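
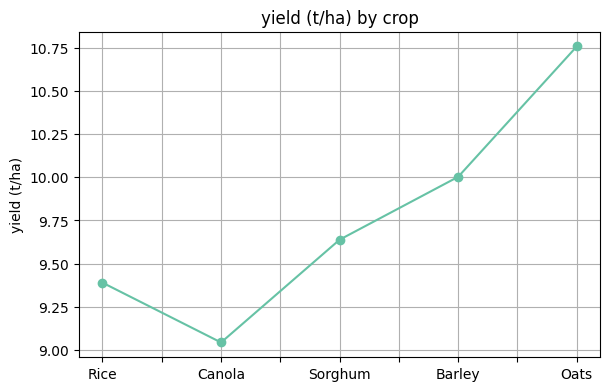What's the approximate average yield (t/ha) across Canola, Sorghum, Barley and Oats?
≈ 9.85

(9.0 + 9.6 + 10.0 + 10.8) / 4 ≈ 9.85.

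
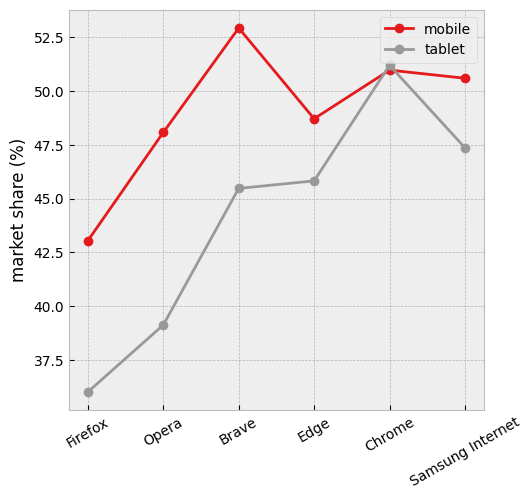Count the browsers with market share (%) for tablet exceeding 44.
4

Above 44: Brave, Edge, Chrome, Samsung Internet.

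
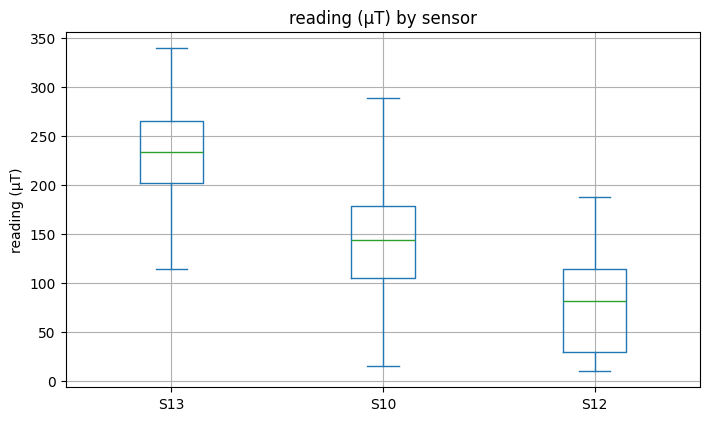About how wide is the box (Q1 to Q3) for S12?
Q3 ≈ 120, Q1 ≈ 20; IQR ≈ 100.

≈ 100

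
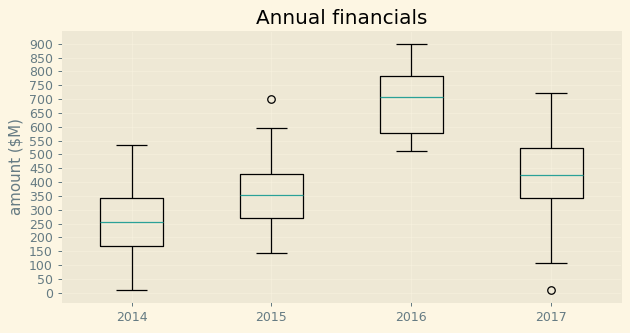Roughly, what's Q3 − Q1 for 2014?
≈ 200

Q3 ≈ 350, Q1 ≈ 150; IQR ≈ 200.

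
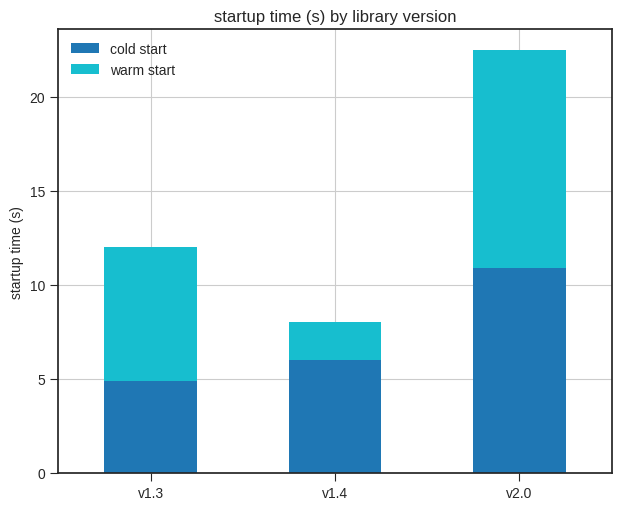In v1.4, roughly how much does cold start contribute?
cold start top ≈ 6, bottom ≈ 0; segment ≈ 6.

≈ 6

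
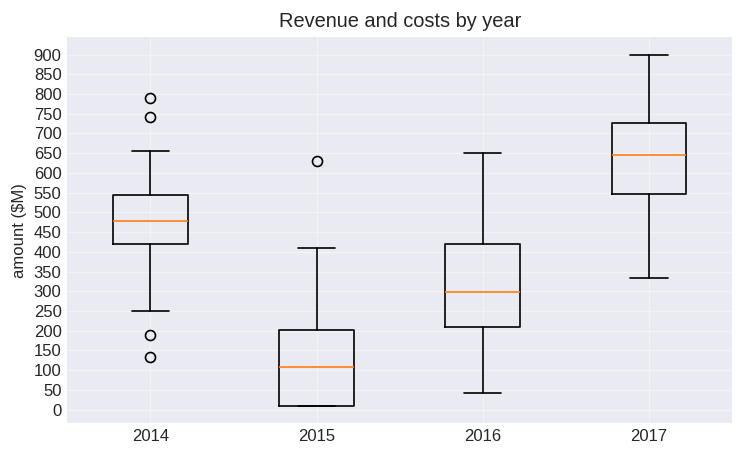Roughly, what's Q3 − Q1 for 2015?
Q3 ≈ 200, Q1 ≈ 0; IQR ≈ 200.

≈ 200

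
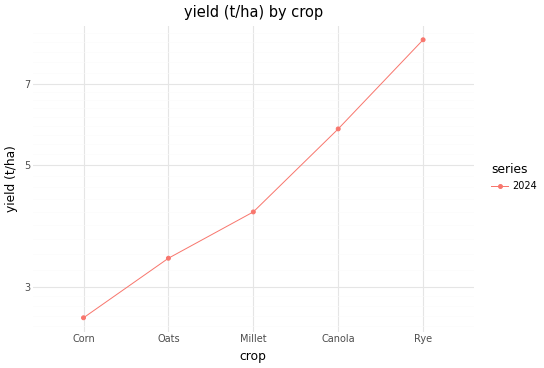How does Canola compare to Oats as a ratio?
Canola ≈ 6.0, Oats ≈ 3.5; 6.0/3.5 ≈ 1.71.

≈ 1.71×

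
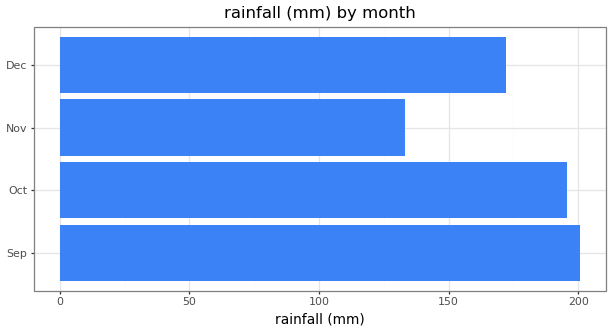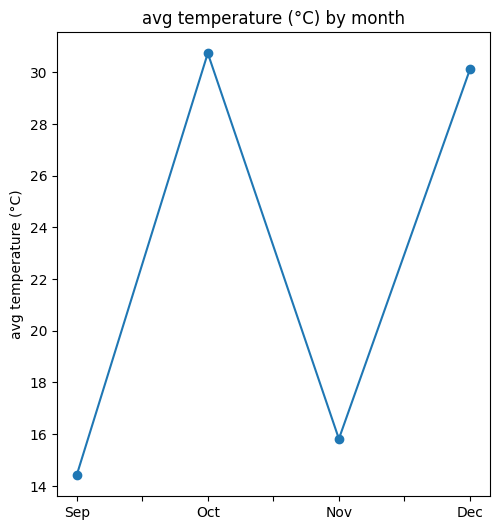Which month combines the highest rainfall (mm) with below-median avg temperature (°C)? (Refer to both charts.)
Chart 2 median avg temperature (°C) ≈ 25; below-median months: Sep, Nov. Among those, Sep has the highest rainfall (mm) (≈ 200).

Sep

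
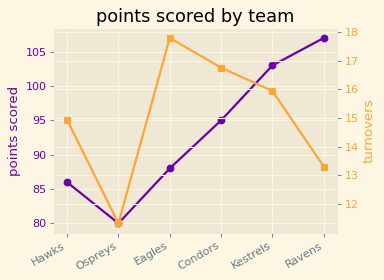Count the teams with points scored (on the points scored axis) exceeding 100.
2

Above 100: Kestrels, Ravens.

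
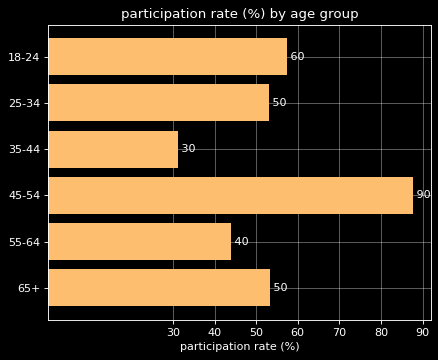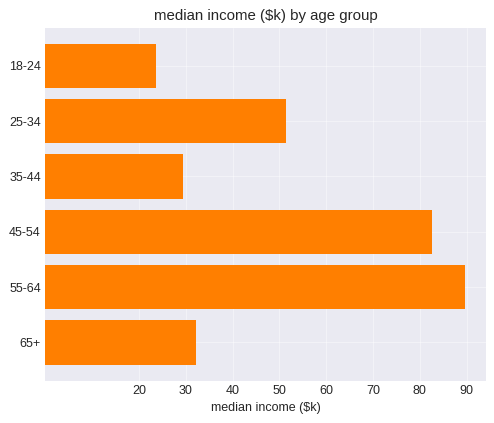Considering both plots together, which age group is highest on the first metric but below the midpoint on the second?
18-24

Chart 2 median median income ($k) ≈ 40; below-median age groups: 18-24, 35-44, 65+. Among those, 18-24 has the highest participation rate (%) (≈ 60).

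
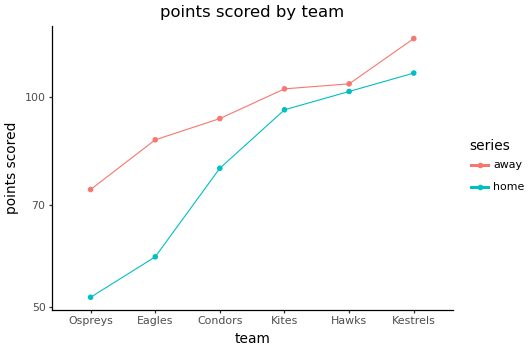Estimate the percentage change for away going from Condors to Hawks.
Condors ≈ 90, Hawks ≈ 100; (100 − 90) / 90 ≈ +11.1%.

≈ +11.1%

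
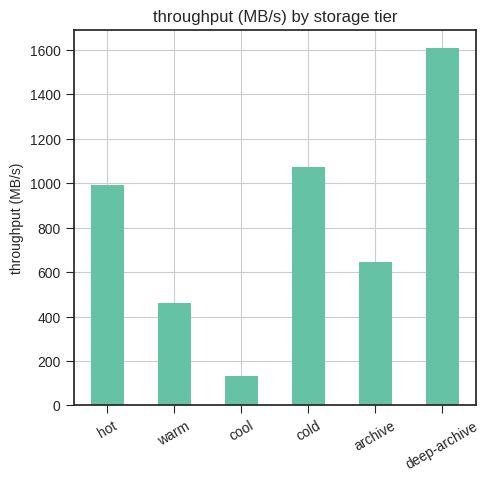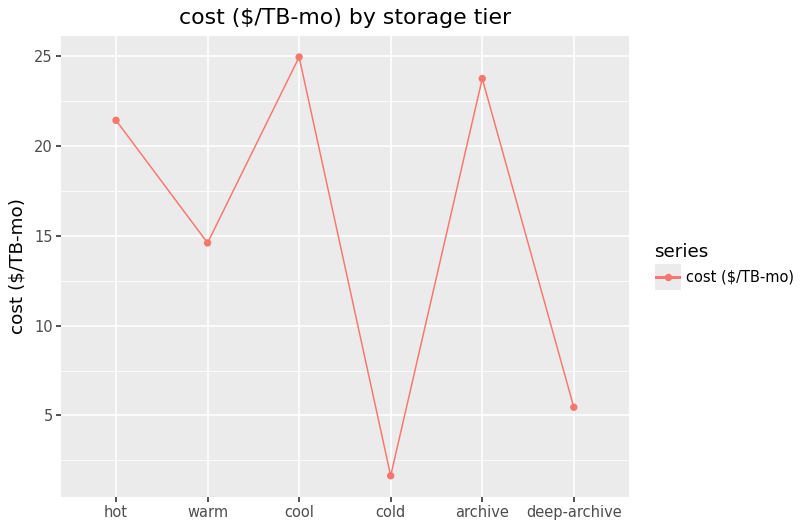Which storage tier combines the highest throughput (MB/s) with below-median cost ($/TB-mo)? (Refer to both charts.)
Chart 2 median cost ($/TB-mo) ≈ 20; below-median storage tiers: warm, cold, deep-archive. Among those, deep-archive has the highest throughput (MB/s) (≈ 1600).

deep-archive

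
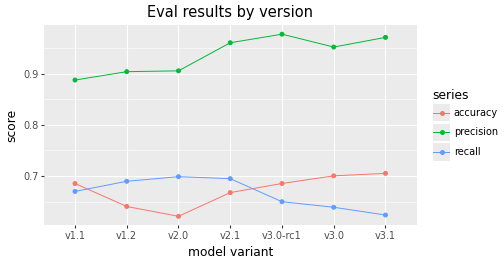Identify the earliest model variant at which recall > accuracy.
v1.1: recall ≈ 0.65 vs accuracy ≈ 0.70 (not yet); v1.2: recall ≈ 0.70 vs accuracy ≈ 0.65 (first crossover).

v1.2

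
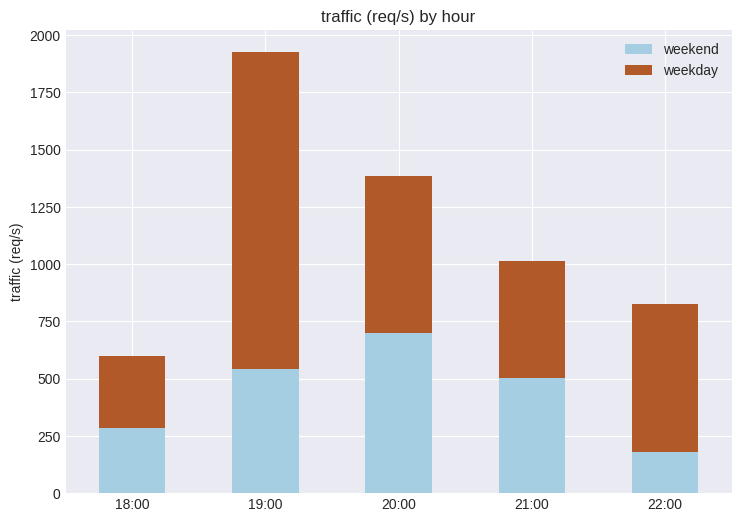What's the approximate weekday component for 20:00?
≈ 800

weekday top ≈ 1400, bottom ≈ 600; segment ≈ 800.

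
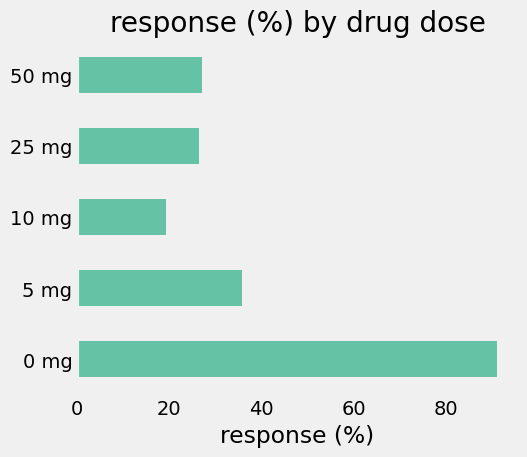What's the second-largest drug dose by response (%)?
Top 3: 0 mg ≈ 90, 5 mg ≈ 40, 50 mg ≈ 30.

5 mg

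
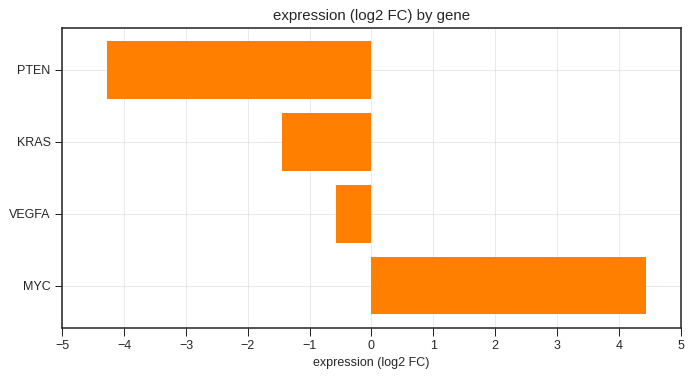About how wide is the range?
Max MYC ≈ 4, min PTEN ≈ -4; range ≈ 8.

≈ 8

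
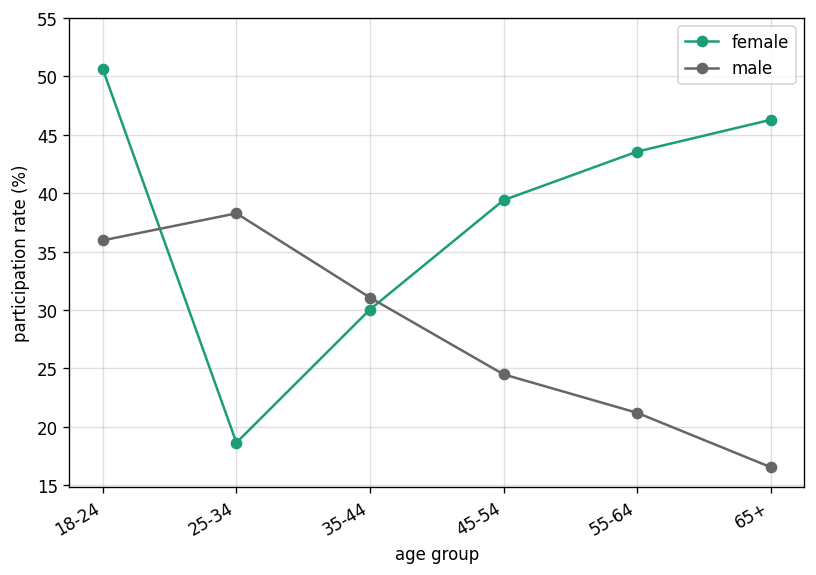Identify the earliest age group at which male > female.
18-24: male ≈ 35 vs female ≈ 50 (not yet); 25-34: male ≈ 40 vs female ≈ 20 (first crossover).

25-34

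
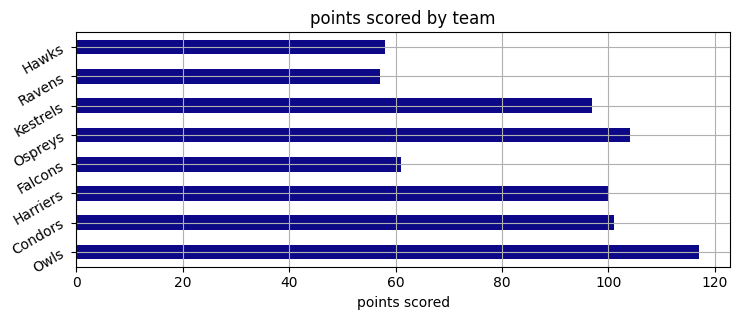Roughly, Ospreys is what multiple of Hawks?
Ospreys ≈ 100, Hawks ≈ 60; 100/60 ≈ 1.67.

≈ 1.67×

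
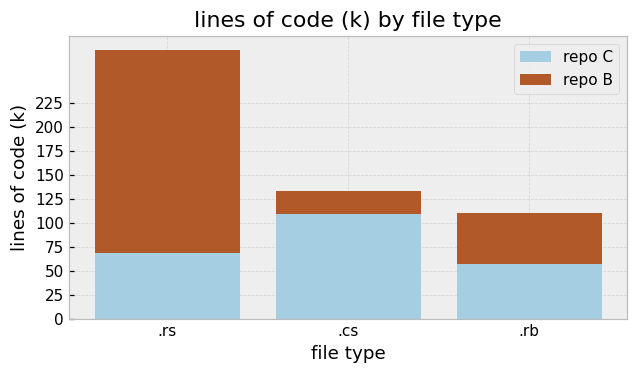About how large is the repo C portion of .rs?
repo C top ≈ 75, bottom ≈ 0; segment ≈ 75.

≈ 75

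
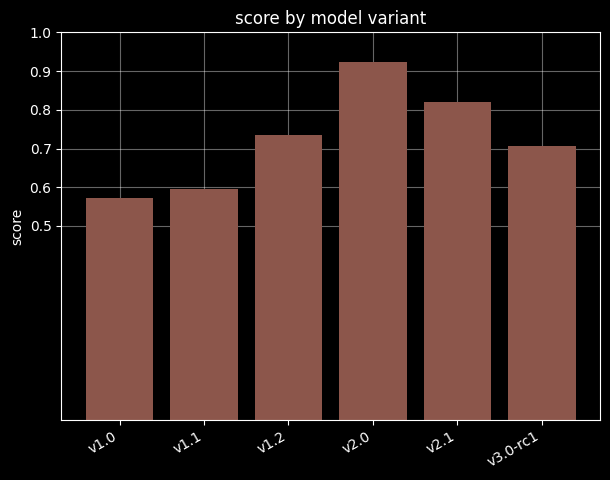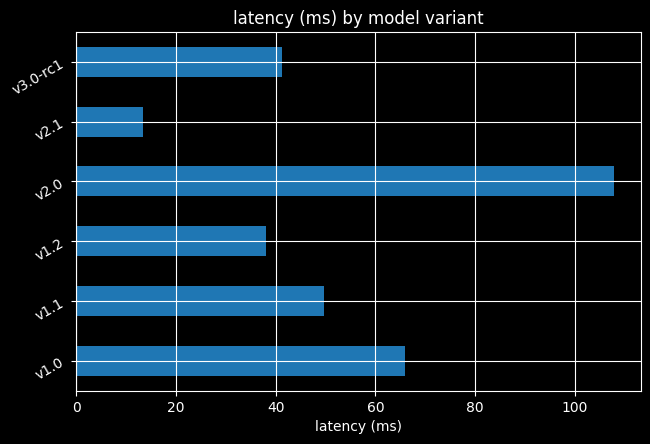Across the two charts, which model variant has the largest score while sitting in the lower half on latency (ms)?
v2.1

Chart 2 median latency (ms) ≈ 50; below-median model variants: v1.2, v2.1, v3.0-rc1. Among those, v2.1 has the highest score (≈ 0.8).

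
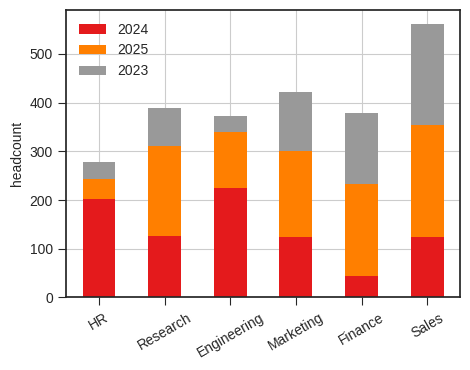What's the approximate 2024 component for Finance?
≈ 50

2024 top ≈ 50, bottom ≈ 0; segment ≈ 50.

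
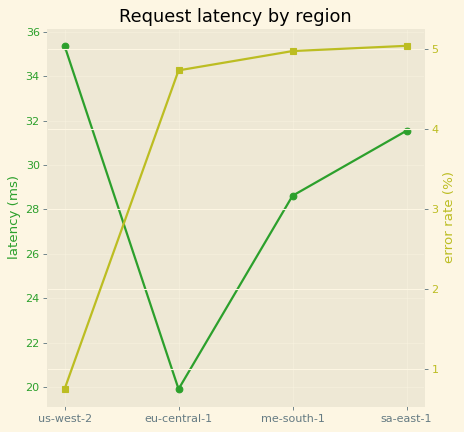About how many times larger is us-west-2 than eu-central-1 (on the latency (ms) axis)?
≈ 1.8×

us-west-2 ≈ 36, eu-central-1 ≈ 20; 36/20 ≈ 1.8.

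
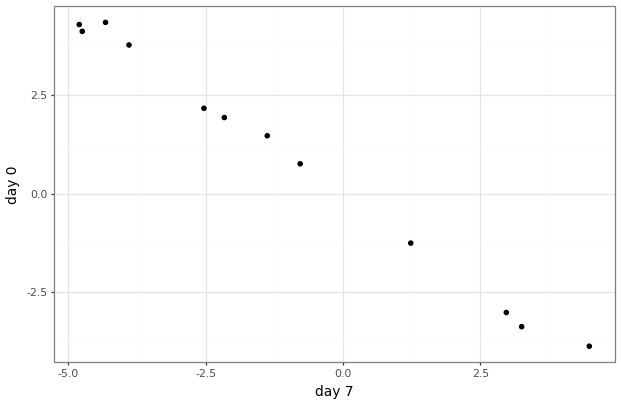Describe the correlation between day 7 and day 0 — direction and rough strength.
negative, strong

Points are negatively correlated; strong (|r| ≈ 1.0).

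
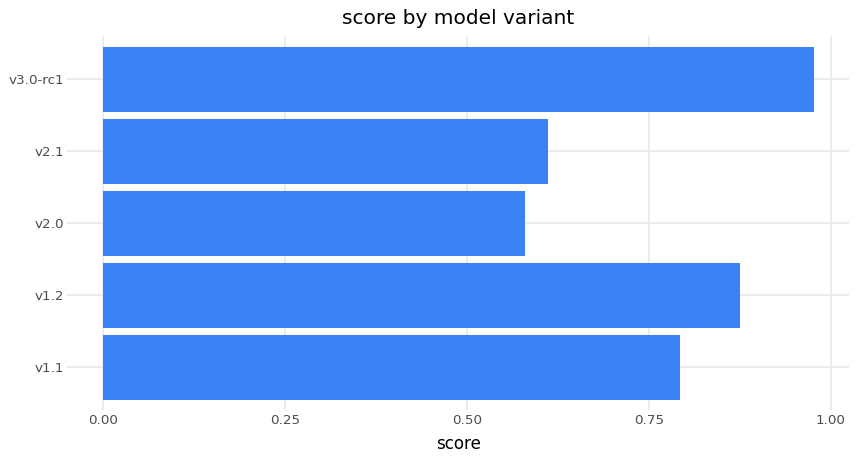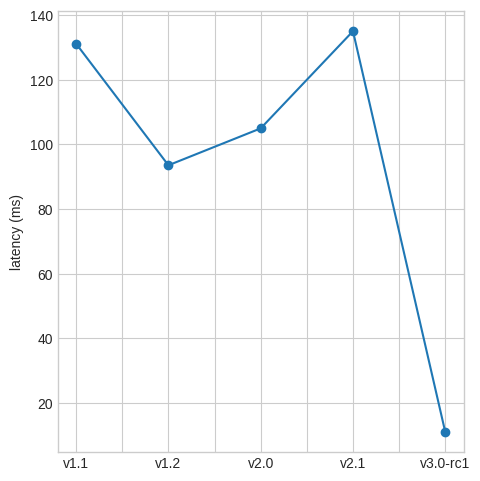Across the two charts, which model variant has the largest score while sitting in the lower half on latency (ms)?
v3.0-rc1

Chart 2 median latency (ms) ≈ 100; below-median model variants: v1.2, v3.0-rc1. Among those, v3.0-rc1 has the highest score (≈ 1).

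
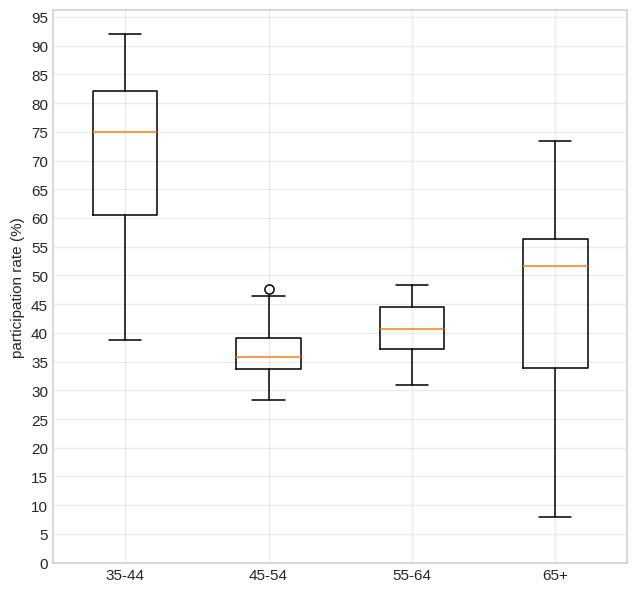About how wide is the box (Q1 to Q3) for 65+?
≈ 20

Q3 ≈ 55, Q1 ≈ 35; IQR ≈ 20.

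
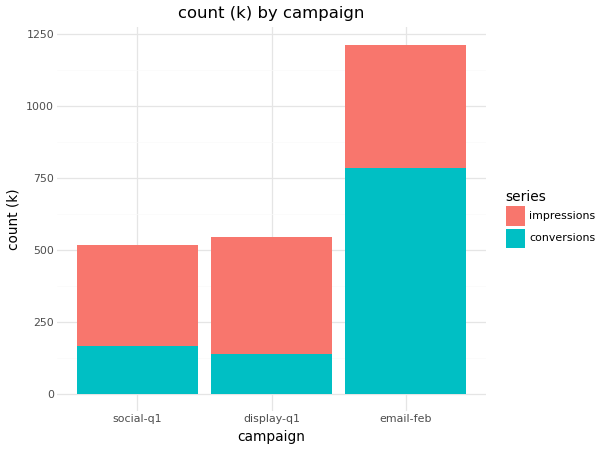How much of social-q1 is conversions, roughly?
≈ 200

conversions top ≈ 200, bottom ≈ 0; segment ≈ 200.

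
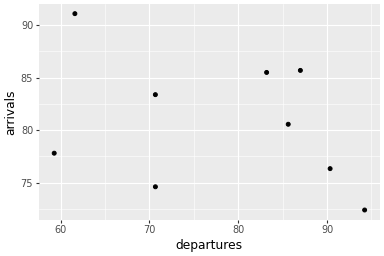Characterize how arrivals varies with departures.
negative, weak

Points are negatively correlated; weak (|r| ≈ 0.3).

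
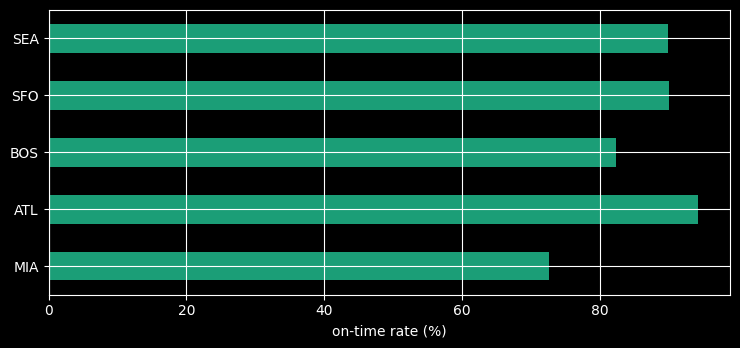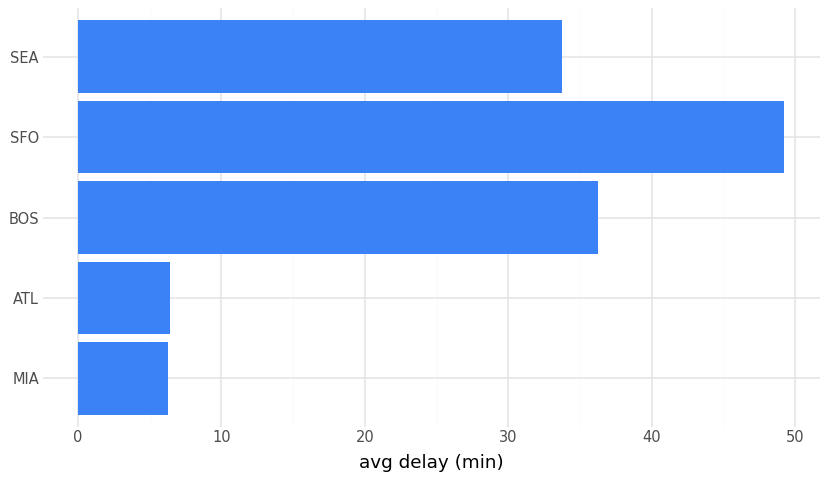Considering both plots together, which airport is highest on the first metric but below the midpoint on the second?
Chart 2 median avg delay (min) ≈ 35; below-median airports: MIA, ATL. Among those, ATL has the highest on-time rate (%) (≈ 90).

ATL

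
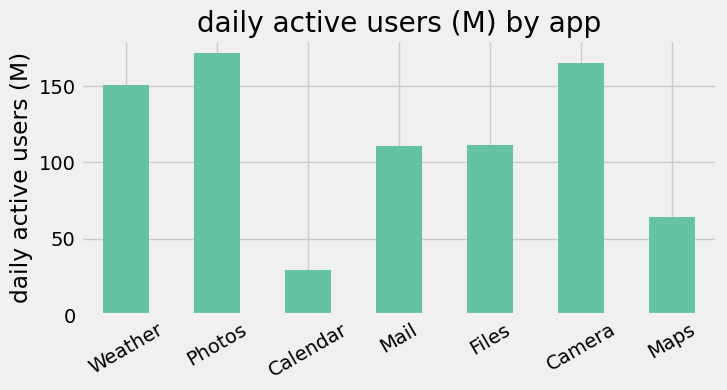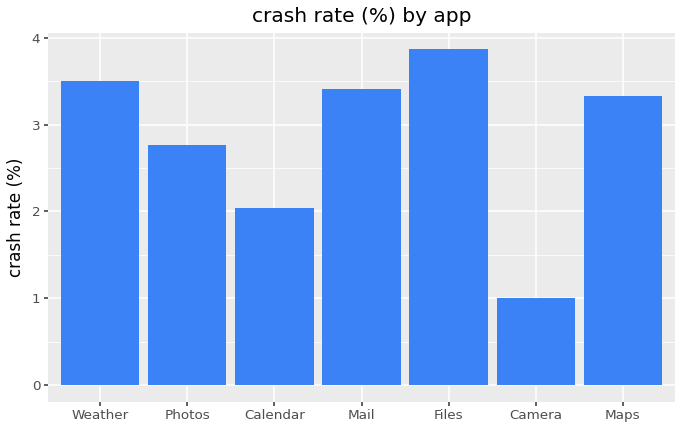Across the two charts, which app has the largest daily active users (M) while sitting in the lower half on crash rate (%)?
Photos

Chart 2 median crash rate (%) ≈ 3.5; below-median apps: Photos, Calendar, Camera. Among those, Photos has the highest daily active users (M) (≈ 180).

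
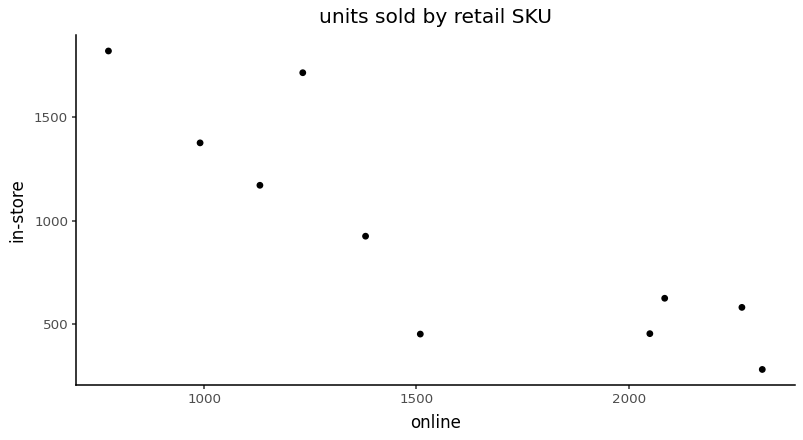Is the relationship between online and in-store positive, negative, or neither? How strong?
negative, strong

Points are negatively correlated; strong (|r| ≈ 0.9).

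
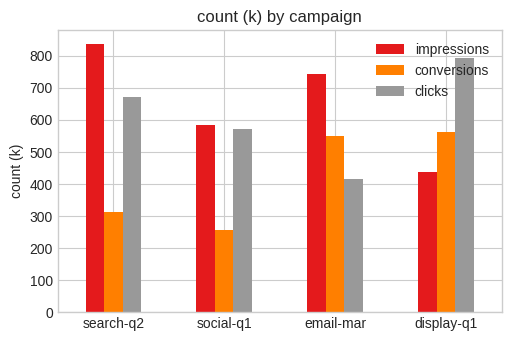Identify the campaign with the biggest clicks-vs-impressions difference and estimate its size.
display-q1: clicks ≈ 800, impressions ≈ 400 → gap ≈ 400. Next-largest (email-mar) is only ≈ 300.

display-q1, ≈ 400 k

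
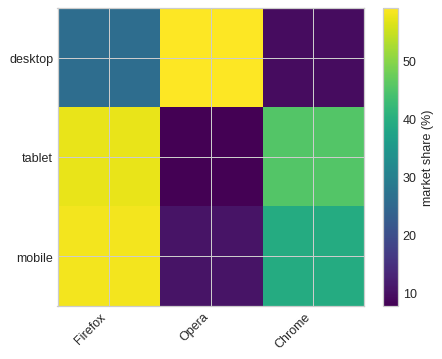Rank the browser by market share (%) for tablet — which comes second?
Top 3 for tablet: Firefox ≈ 55, Chrome ≈ 45, Opera ≈ 10.

Chrome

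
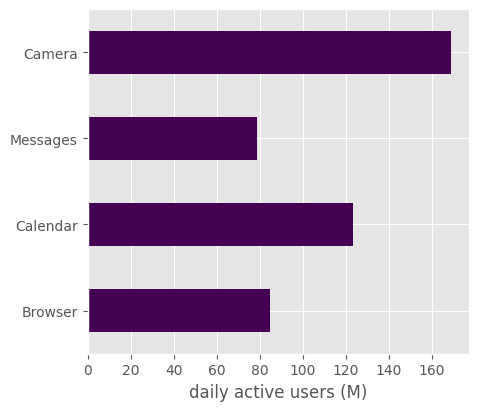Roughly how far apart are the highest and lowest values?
≈ 80

Max Camera ≈ 160, min Messages ≈ 80; range ≈ 80.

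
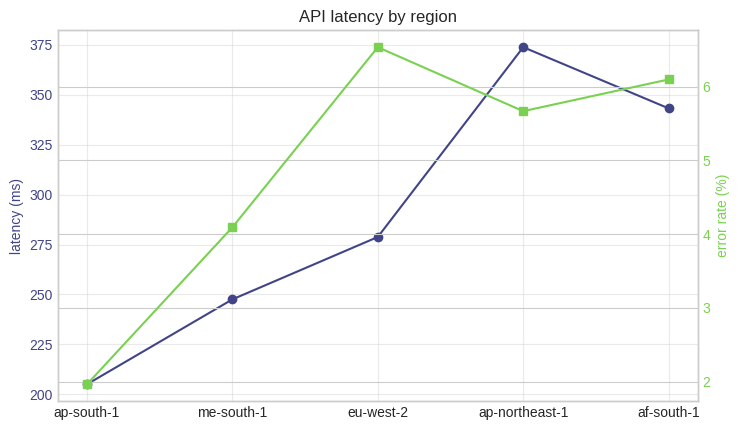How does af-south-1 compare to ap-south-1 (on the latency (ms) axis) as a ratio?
af-south-1 ≈ 340, ap-south-1 ≈ 200; 340/200 ≈ 1.7.

≈ 1.7×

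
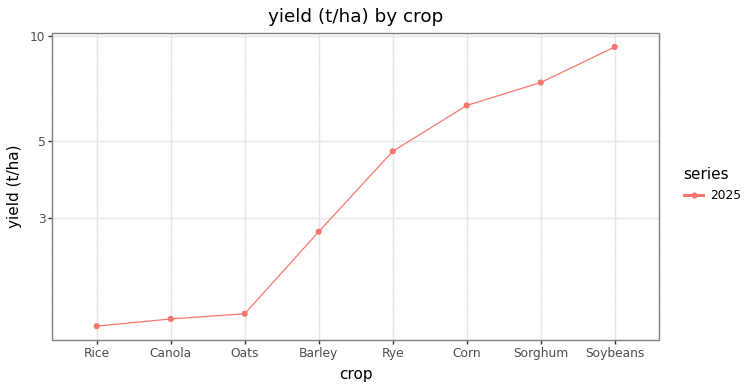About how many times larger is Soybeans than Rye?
Soybeans ≈ 9, Rye ≈ 5; 9/5 ≈ 1.8.

≈ 1.8×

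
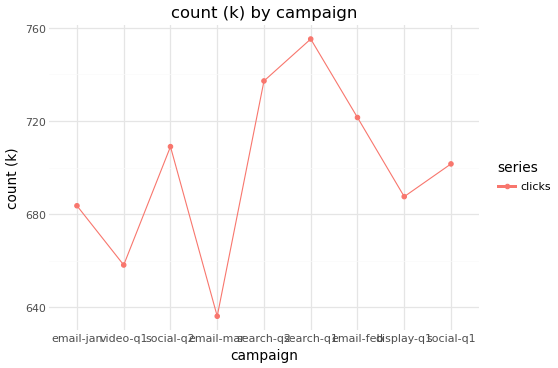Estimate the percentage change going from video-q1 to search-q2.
≈ +12.1%

video-q1 ≈ 660, search-q2 ≈ 740; (740 − 660) / 660 ≈ +12.1%.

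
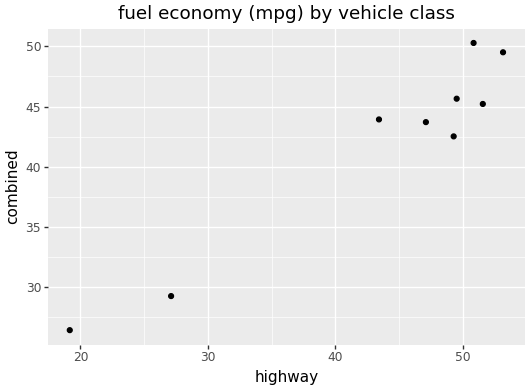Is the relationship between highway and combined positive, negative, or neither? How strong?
Points are positively correlated; strong (|r| ≈ 1.0).

positive, strong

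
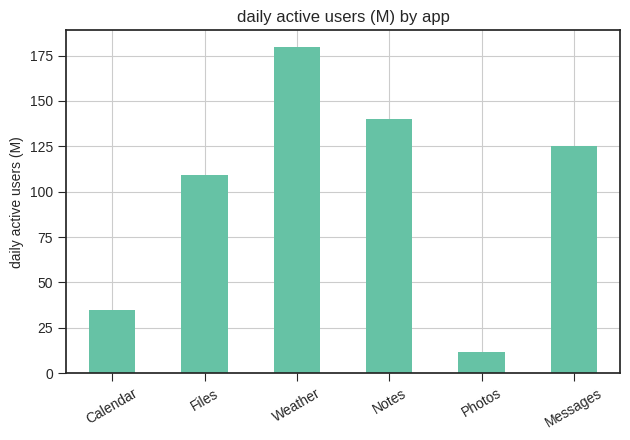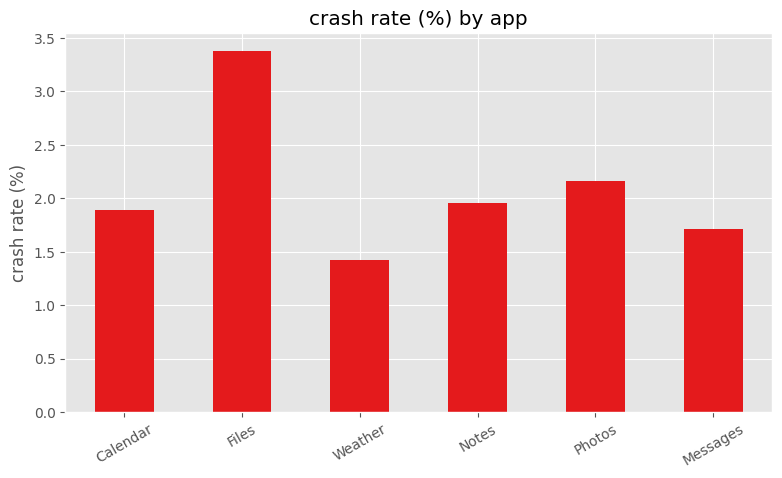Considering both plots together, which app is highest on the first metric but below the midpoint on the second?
Chart 2 median crash rate (%) ≈ 2; below-median apps: Calendar, Weather, Messages. Among those, Weather has the highest daily active users (M) (≈ 180).

Weather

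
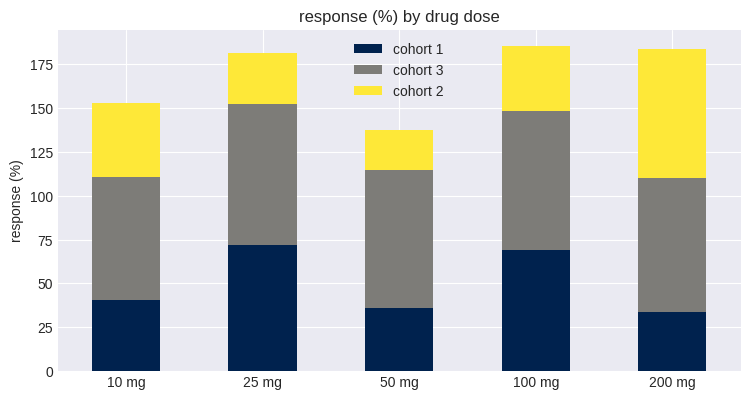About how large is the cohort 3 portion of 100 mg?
cohort 3 top ≈ 140, bottom ≈ 60; segment ≈ 80.

≈ 80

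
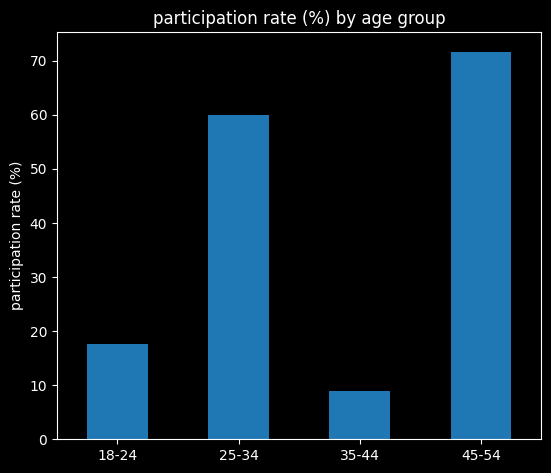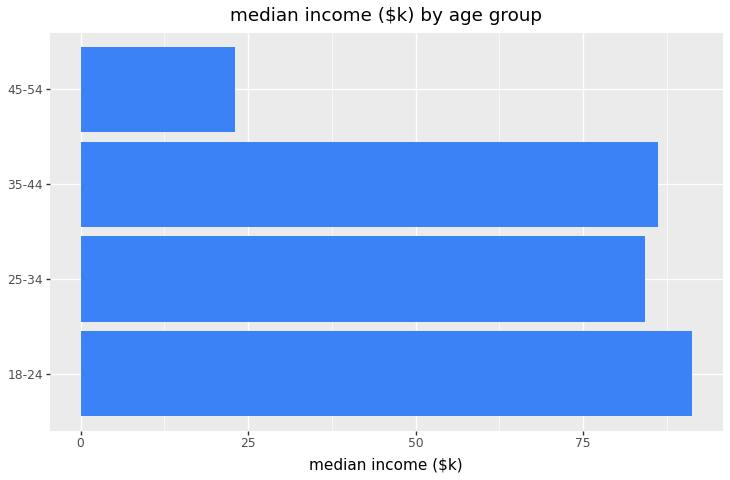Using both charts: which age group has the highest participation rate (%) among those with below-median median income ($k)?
45-54

Chart 2 median median income ($k) ≈ 90; below-median age groups: 25-34, 45-54. Among those, 45-54 has the highest participation rate (%) (≈ 70).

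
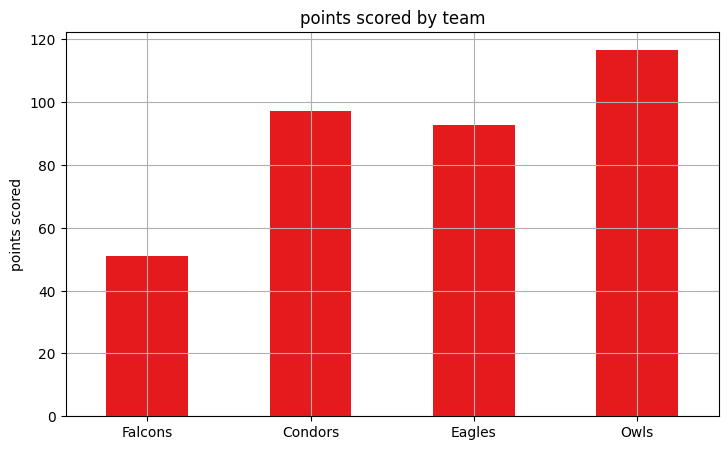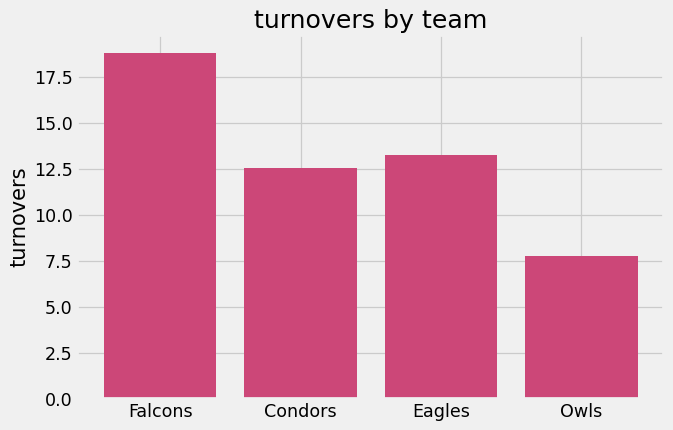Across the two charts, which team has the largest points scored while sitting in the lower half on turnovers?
Owls

Chart 2 median turnovers ≈ 12; below-median teams: Condors, Owls. Among those, Owls has the highest points scored (≈ 120).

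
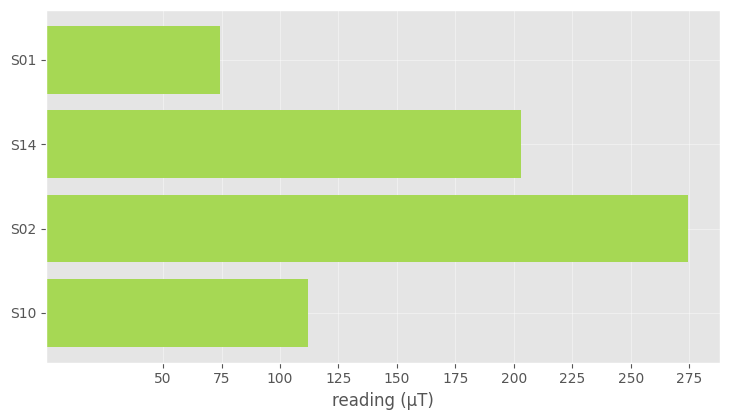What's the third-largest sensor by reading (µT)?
Top 4: S02 ≈ 275, S14 ≈ 200, S10 ≈ 100, S01 ≈ 75.

S10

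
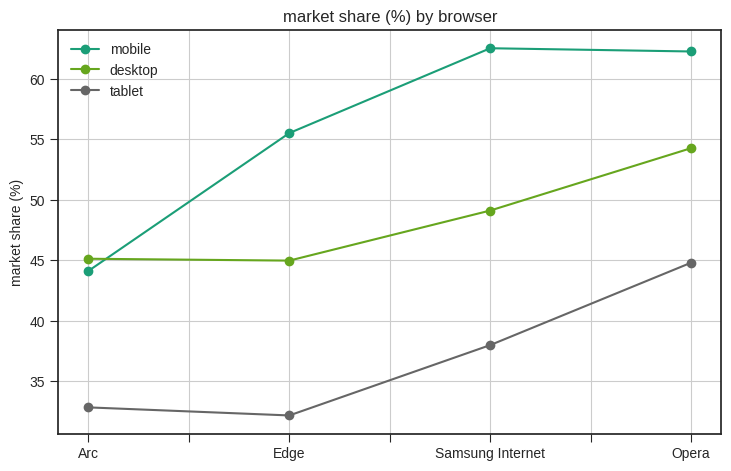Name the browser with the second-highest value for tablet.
Top 3 for tablet: Opera ≈ 45, Samsung Internet ≈ 40, Arc ≈ 35.

Samsung Internet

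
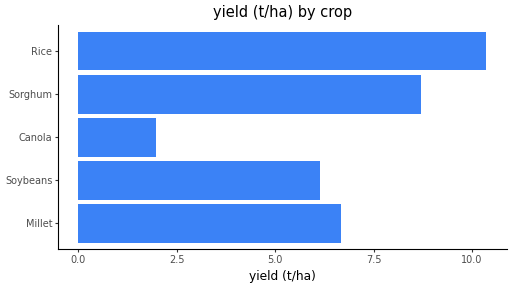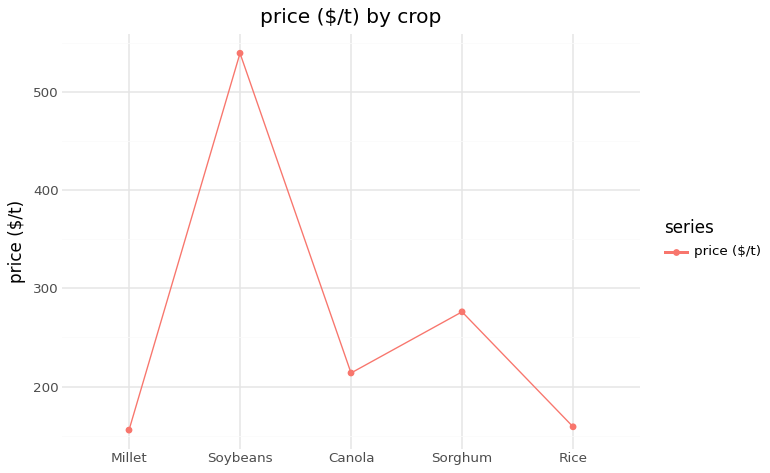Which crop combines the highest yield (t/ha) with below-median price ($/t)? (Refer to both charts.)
Rice

Chart 2 median price ($/t) ≈ 200; below-median crops: Millet, Rice. Among those, Rice has the highest yield (t/ha) (≈ 10).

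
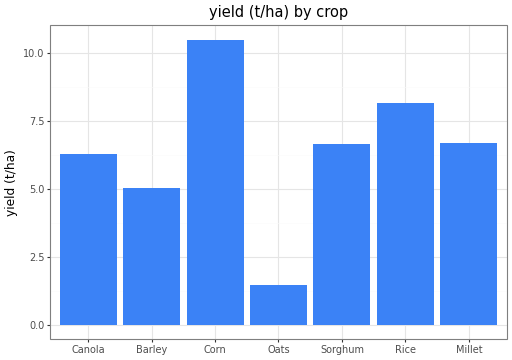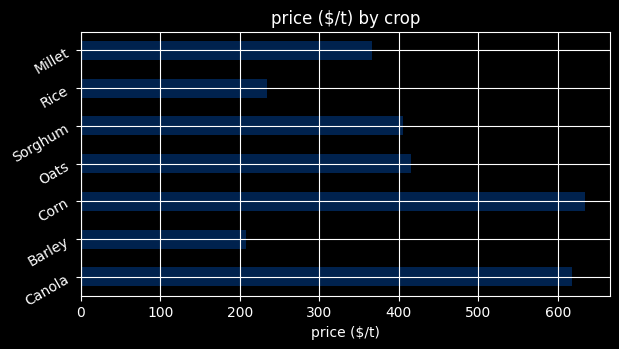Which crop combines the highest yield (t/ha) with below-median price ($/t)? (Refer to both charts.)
Chart 2 median price ($/t) ≈ 400; below-median crops: Barley, Rice, Millet. Among those, Rice has the highest yield (t/ha) (≈ 8).

Rice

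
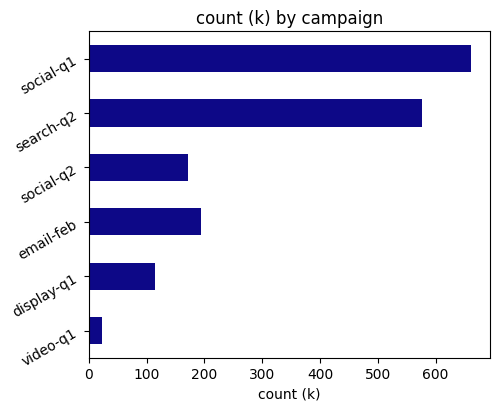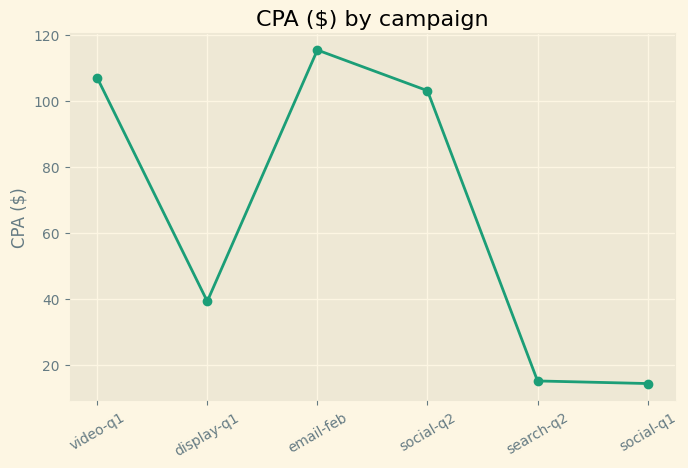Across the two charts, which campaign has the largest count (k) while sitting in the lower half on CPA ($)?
Chart 2 median CPA ($) ≈ 80; below-median campaigns: display-q1, search-q2, social-q1. Among those, social-q1 has the highest count (k) (≈ 700).

social-q1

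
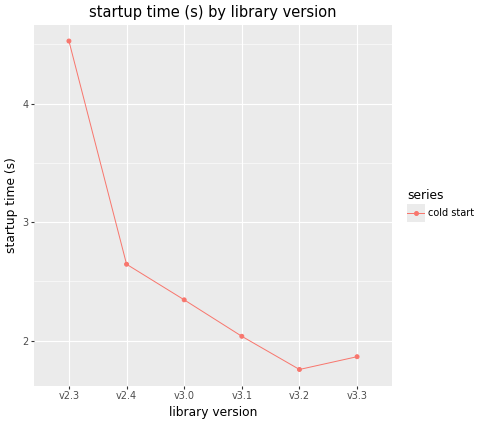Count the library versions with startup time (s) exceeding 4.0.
1

Above 4.0: v2.3.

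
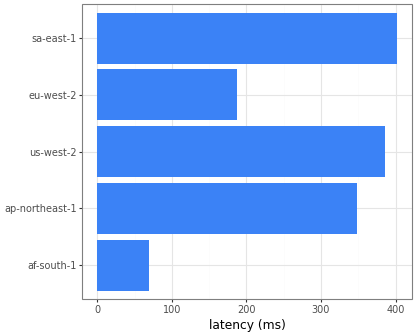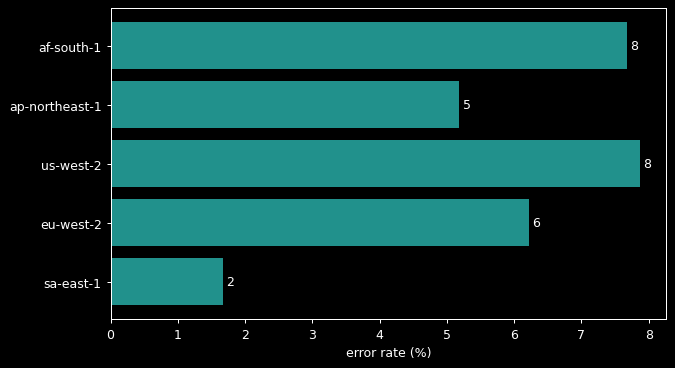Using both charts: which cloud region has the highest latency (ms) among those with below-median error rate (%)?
Chart 2 median error rate (%) ≈ 6; below-median cloud regions: ap-northeast-1, sa-east-1. Among those, sa-east-1 has the highest latency (ms) (≈ 400).

sa-east-1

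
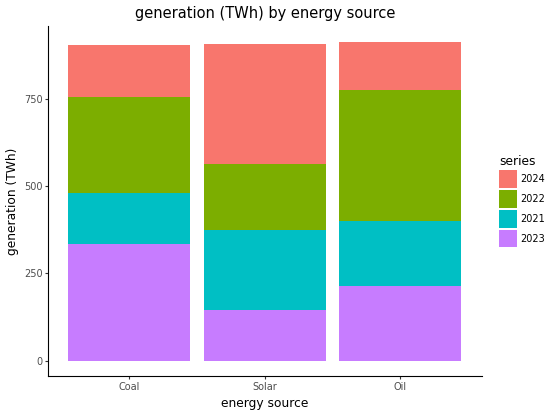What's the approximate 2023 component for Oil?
≈ 200

2023 top ≈ 200, bottom ≈ 0; segment ≈ 200.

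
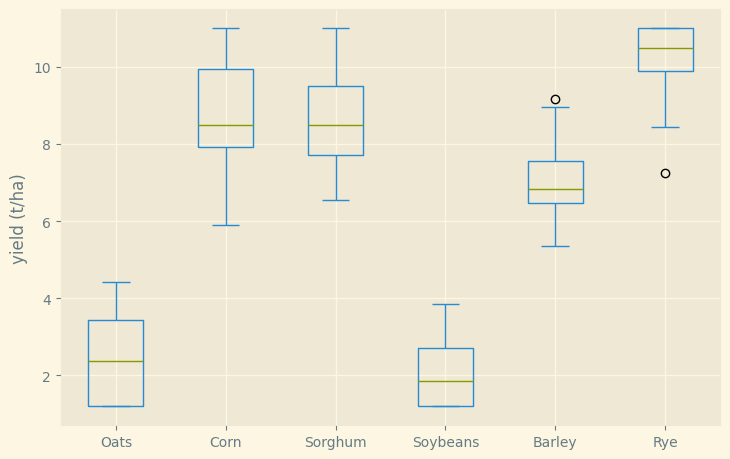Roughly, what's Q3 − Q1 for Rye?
≈ 1

Q3 ≈ 11, Q1 ≈ 10; IQR ≈ 1.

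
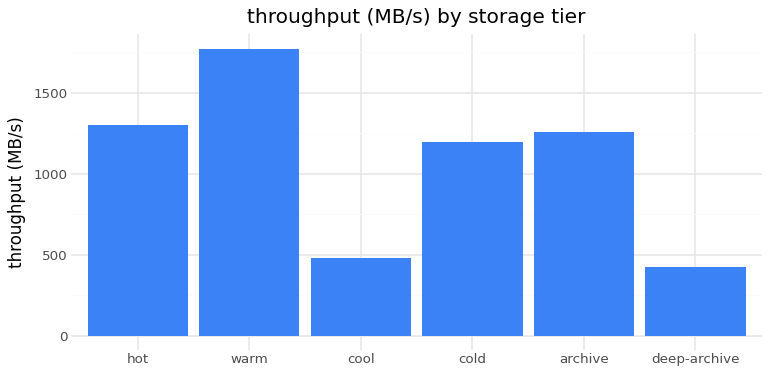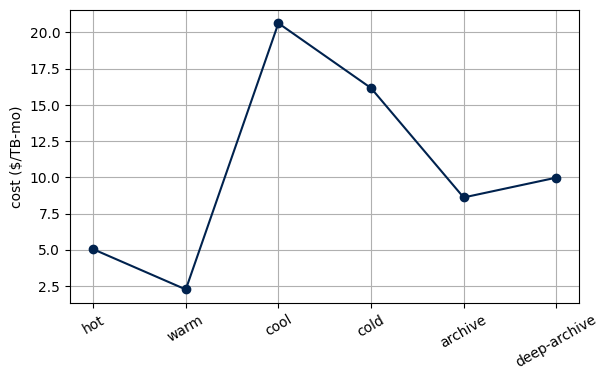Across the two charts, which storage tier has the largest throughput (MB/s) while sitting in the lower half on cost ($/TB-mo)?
Chart 2 median cost ($/TB-mo) ≈ 10; below-median storage tiers: hot, warm, archive. Among those, warm has the highest throughput (MB/s) (≈ 1800).

warm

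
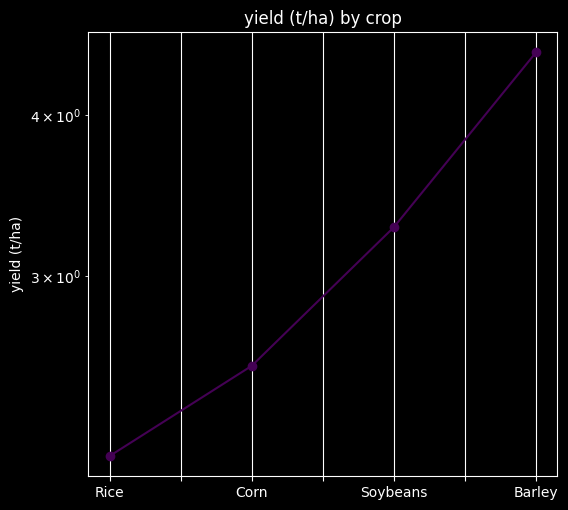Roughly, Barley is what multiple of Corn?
Barley ≈ 4.4, Corn ≈ 2.6; 4.4/2.6 ≈ 1.69.

≈ 1.69×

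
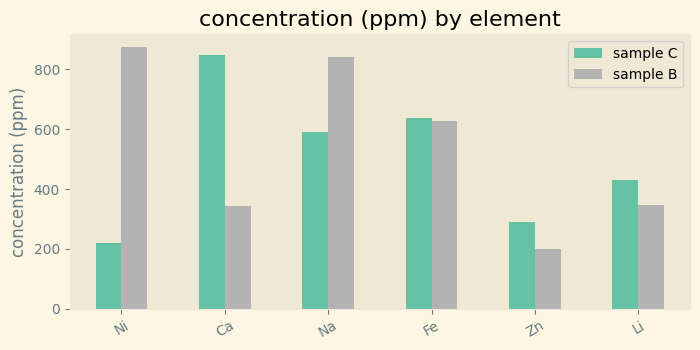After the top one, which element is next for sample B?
Top 3 for sample B: Ni ≈ 900, Na ≈ 800, Fe ≈ 600.

Na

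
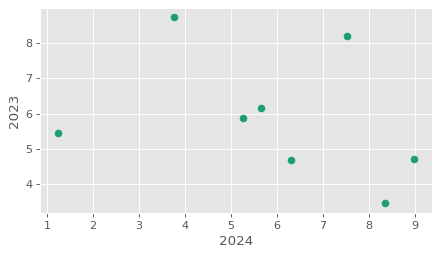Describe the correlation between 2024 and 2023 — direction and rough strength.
Points are negatively correlated; weak (|r| ≈ 0.3).

negative, weak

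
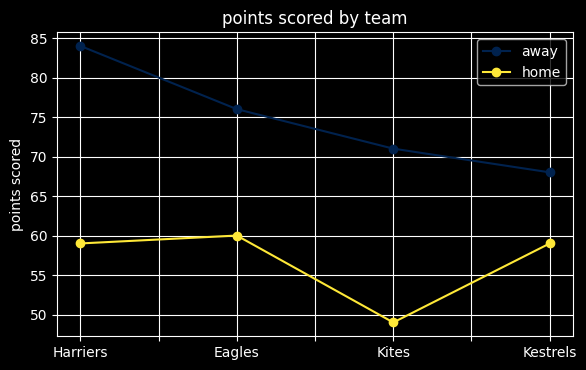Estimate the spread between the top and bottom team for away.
≈ 15

Max Harriers ≈ 85, min Kestrels ≈ 70; range ≈ 15.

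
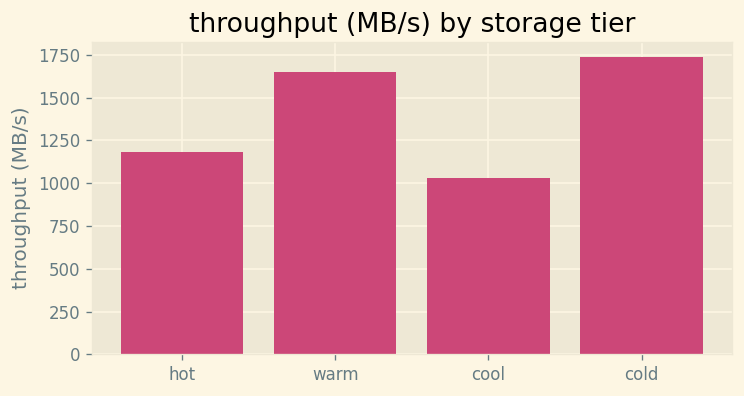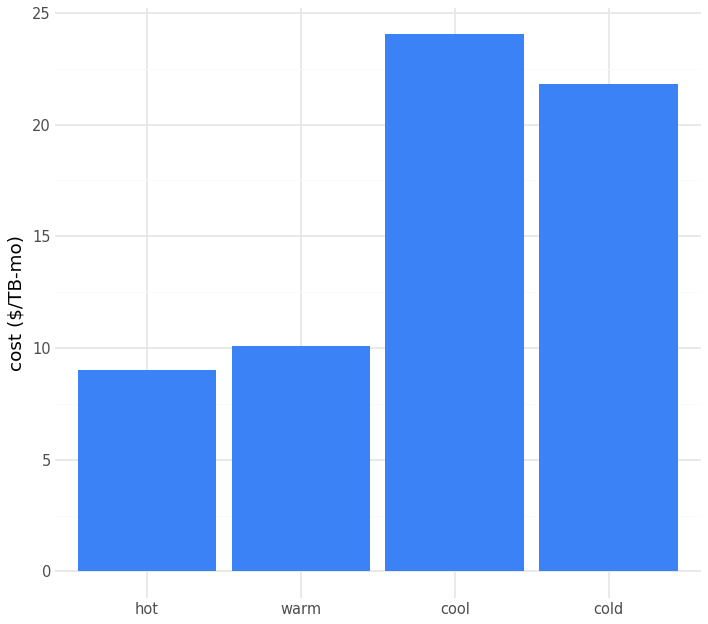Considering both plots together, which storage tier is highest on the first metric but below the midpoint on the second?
warm

Chart 2 median cost ($/TB-mo) ≈ 15; below-median storage tiers: hot, warm. Among those, warm has the highest throughput (MB/s) (≈ 1600).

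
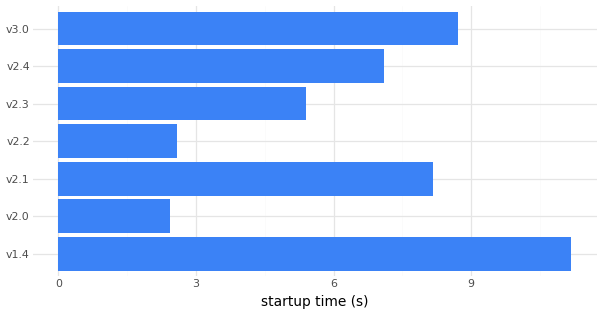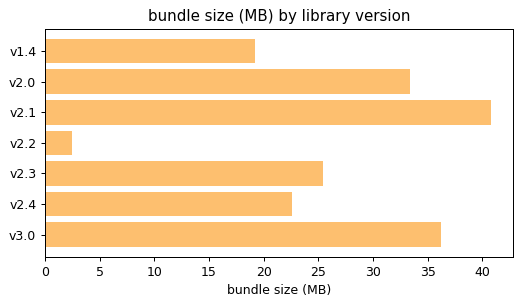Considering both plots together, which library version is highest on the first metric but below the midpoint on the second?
Chart 2 median bundle size (MB) ≈ 25; below-median library versions: v1.4, v2.2, v2.4. Among those, v1.4 has the highest startup time (s) (≈ 12).

v1.4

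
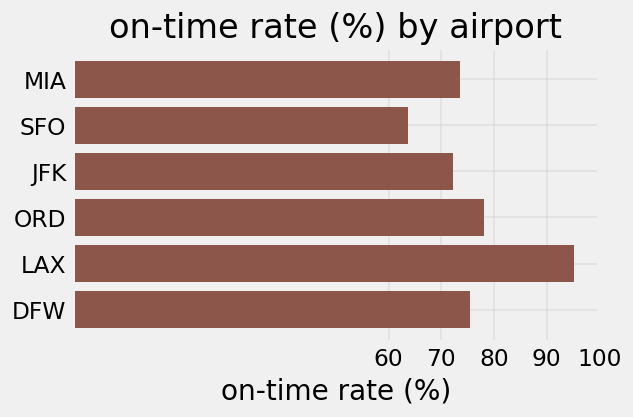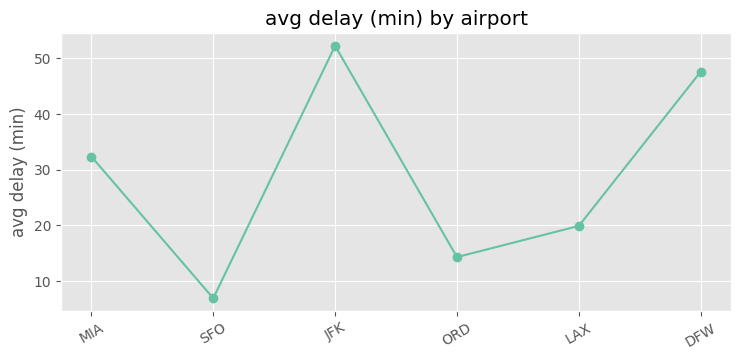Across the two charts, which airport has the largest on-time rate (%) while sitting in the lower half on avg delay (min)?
LAX

Chart 2 median avg delay (min) ≈ 25; below-median airports: SFO, ORD, LAX. Among those, LAX has the highest on-time rate (%) (≈ 100).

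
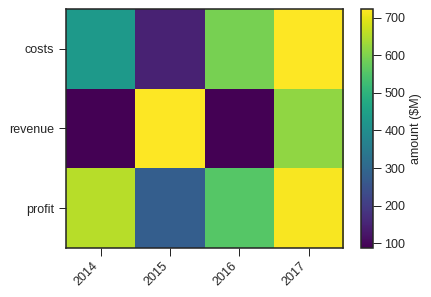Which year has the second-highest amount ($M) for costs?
2016

Top 3 for costs: 2017 ≈ 700, 2016 ≈ 600, 2014 ≈ 400.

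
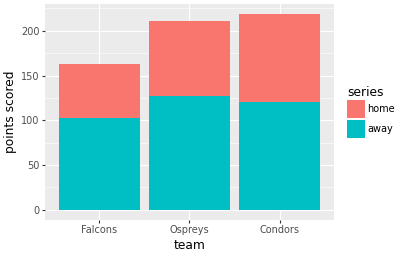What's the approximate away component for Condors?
≈ 120

away top ≈ 120, bottom ≈ 0; segment ≈ 120.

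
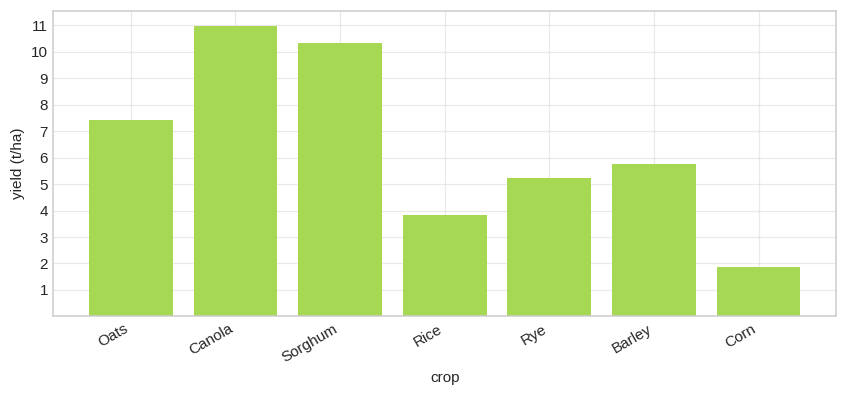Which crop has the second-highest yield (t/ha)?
Top 3: Canola ≈ 11, Sorghum ≈ 10, Oats ≈ 7.

Sorghum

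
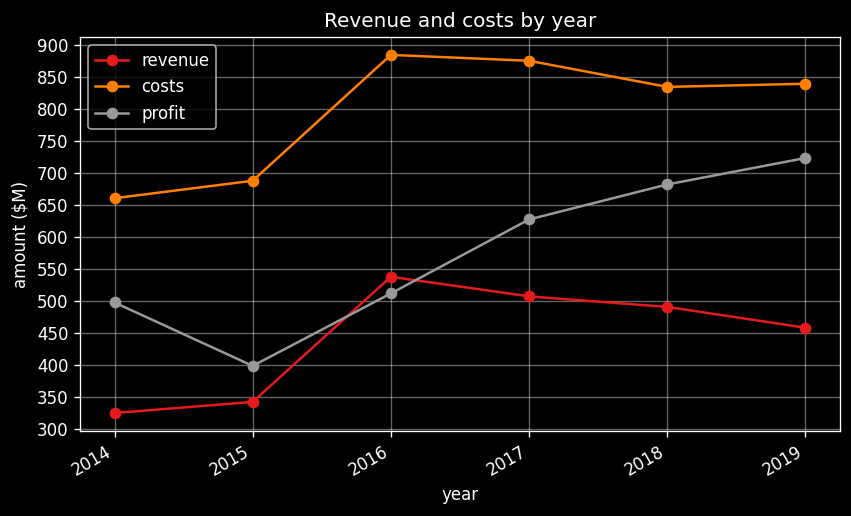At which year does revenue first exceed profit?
2015: revenue ≈ 350 vs profit ≈ 400 (not yet); 2016: revenue ≈ 550 vs profit ≈ 500 (first crossover).

2016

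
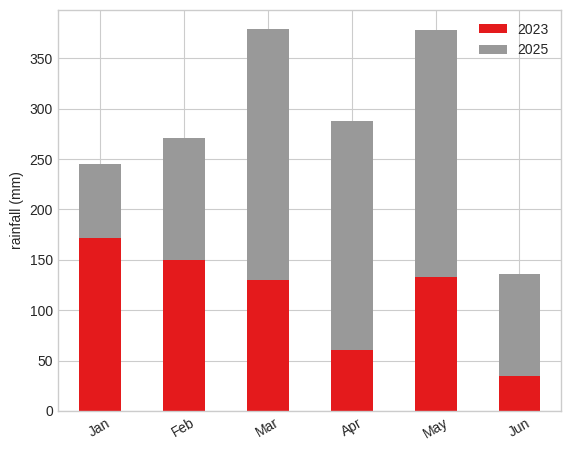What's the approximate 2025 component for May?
2025 top ≈ 400, bottom ≈ 150; segment ≈ 250.

≈ 250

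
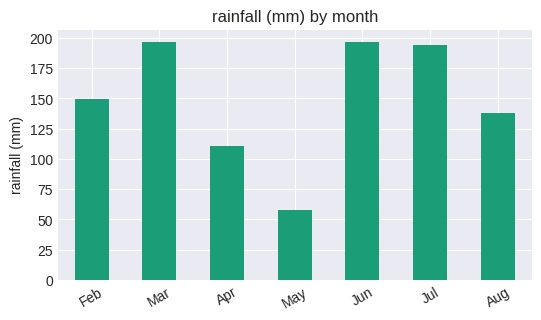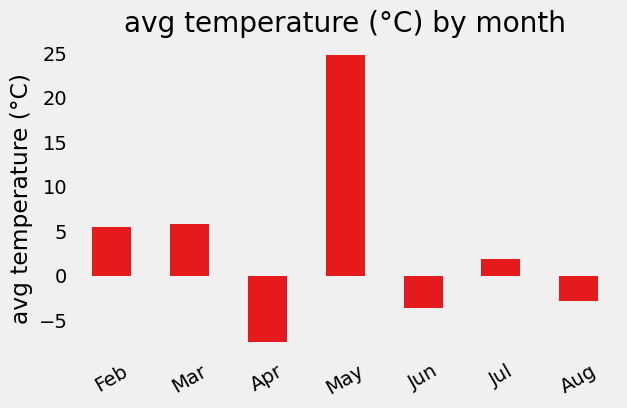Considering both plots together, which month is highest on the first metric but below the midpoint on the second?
Chart 2 median avg temperature (°C) ≈ 0; below-median months: Apr, Jun, Aug. Among those, Jun has the highest rainfall (mm) (≈ 200).

Jun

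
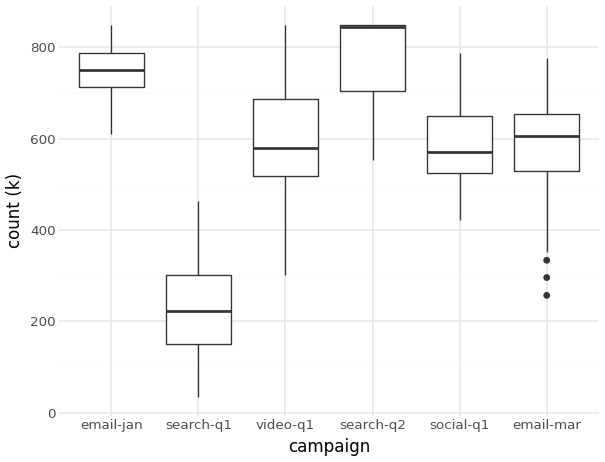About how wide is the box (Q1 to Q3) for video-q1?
Q3 ≈ 700, Q1 ≈ 500; IQR ≈ 200.

≈ 200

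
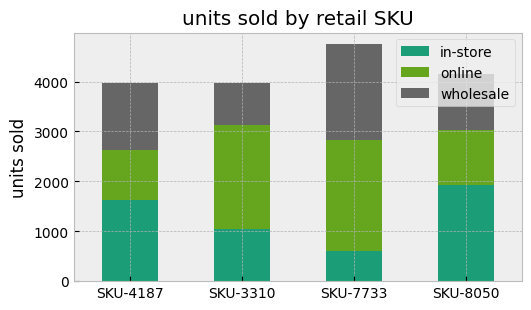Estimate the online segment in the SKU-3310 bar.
≈ 2000

online top ≈ 3000, bottom ≈ 1000; segment ≈ 2000.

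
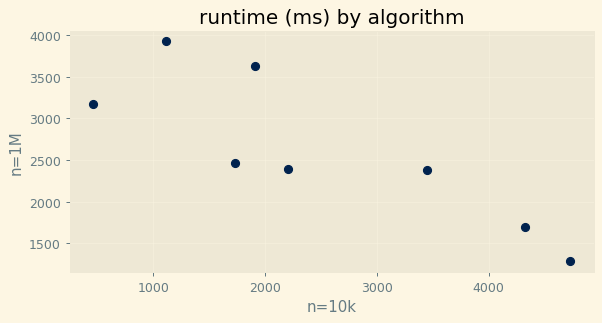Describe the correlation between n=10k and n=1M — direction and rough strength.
Points are negatively correlated; strong (|r| ≈ 0.8).

negative, strong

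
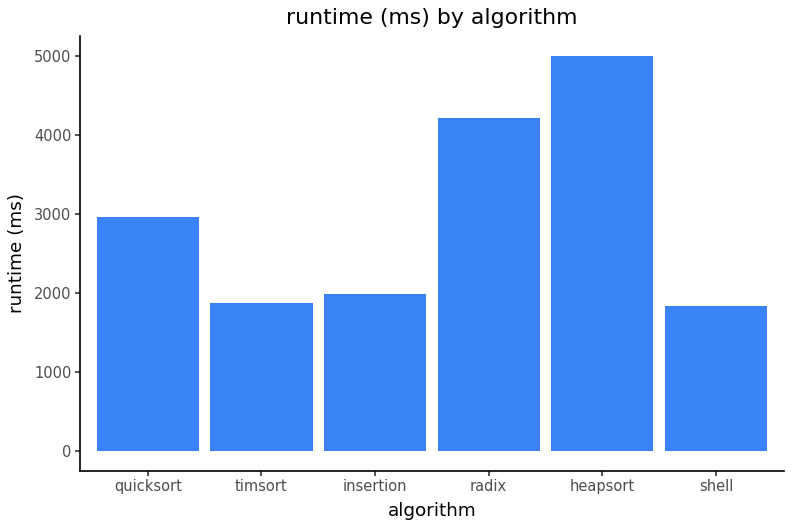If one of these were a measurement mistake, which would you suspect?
heapsort ≈ 5000; the rest sit between ≈ 2000 and ≈ 4000.

heapsort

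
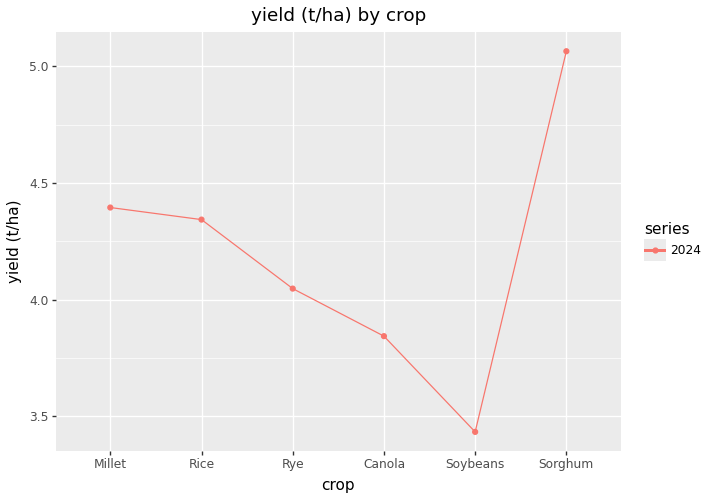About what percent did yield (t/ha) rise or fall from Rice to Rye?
Rice ≈ 4.4, Rye ≈ 4.0; (4.0 − 4.4) / 4.4 ≈ -9.1%.

≈ -9.1%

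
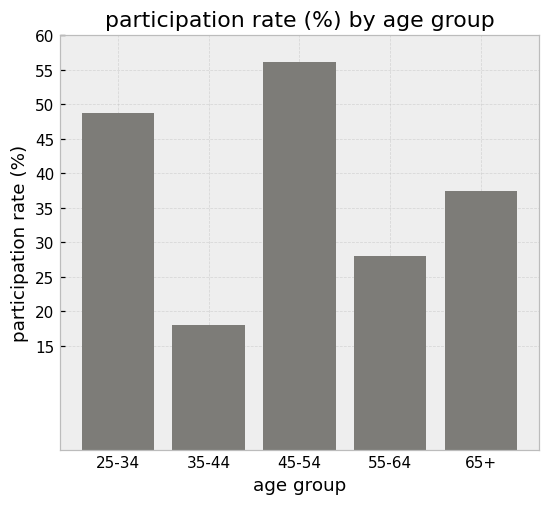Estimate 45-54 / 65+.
≈ 1.57×

45-54 ≈ 55, 65+ ≈ 35; 55/35 ≈ 1.57.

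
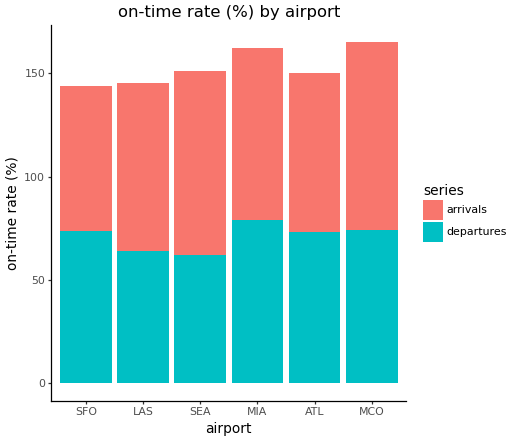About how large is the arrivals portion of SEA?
≈ 100

arrivals top ≈ 160, bottom ≈ 60; segment ≈ 100.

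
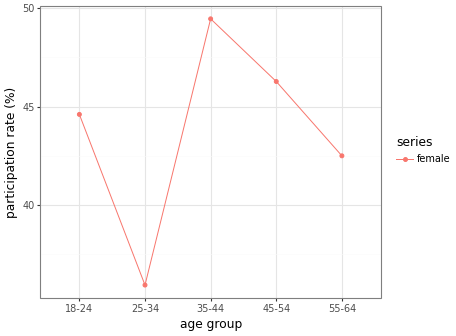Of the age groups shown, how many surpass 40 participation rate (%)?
Above 40: 18-24, 35-44, 45-54, 55-64.

4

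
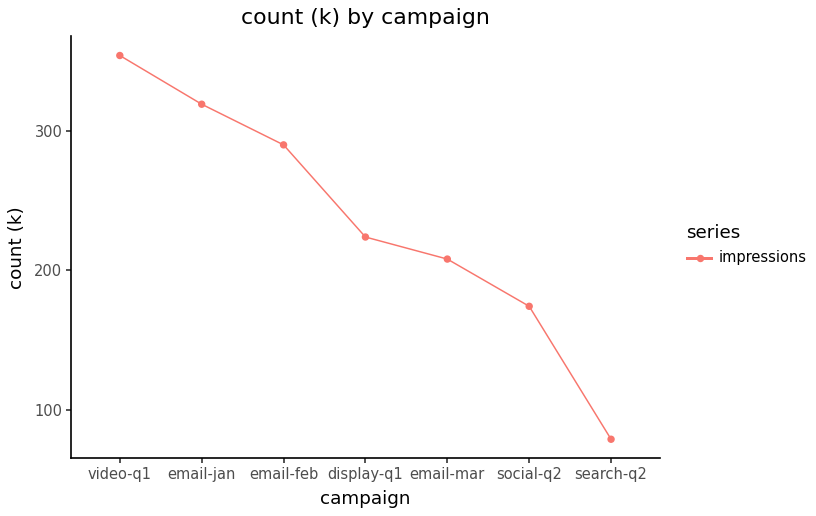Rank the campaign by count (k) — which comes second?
Top 3: video-q1 ≈ 350, email-jan ≈ 325, email-feb ≈ 300.

email-jan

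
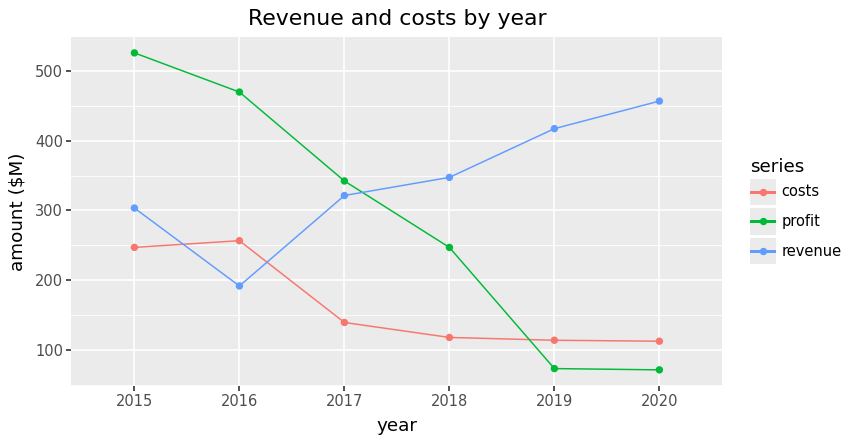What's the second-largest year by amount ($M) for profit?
2016

Top 3 for profit: 2015 ≈ 550, 2016 ≈ 450, 2017 ≈ 350.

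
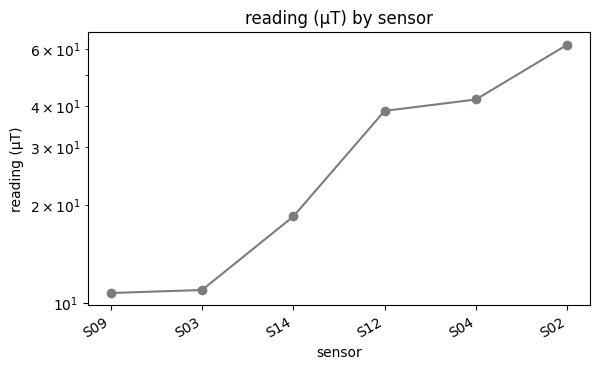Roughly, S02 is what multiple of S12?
S02 ≈ 60, S12 ≈ 40; 60/40 ≈ 1.5.

≈ 1.5×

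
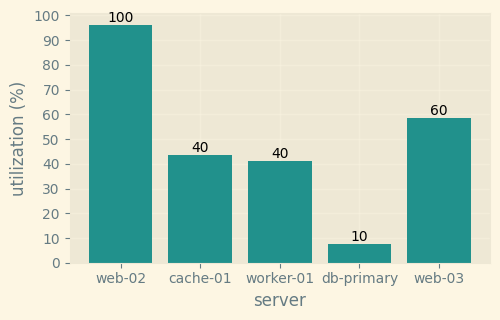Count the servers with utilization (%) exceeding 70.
Above 70: web-02.

1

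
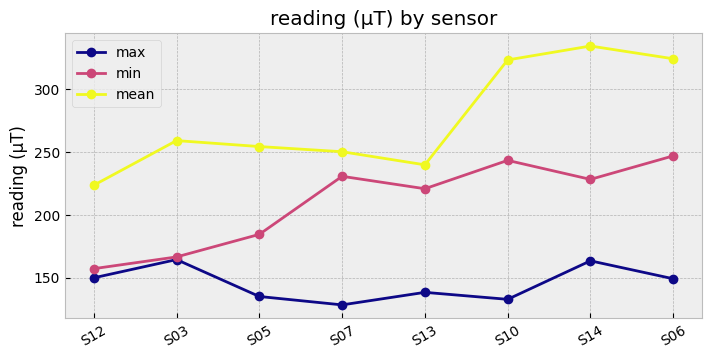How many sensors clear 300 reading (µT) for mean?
Above 300: S10, S14, S06.

3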